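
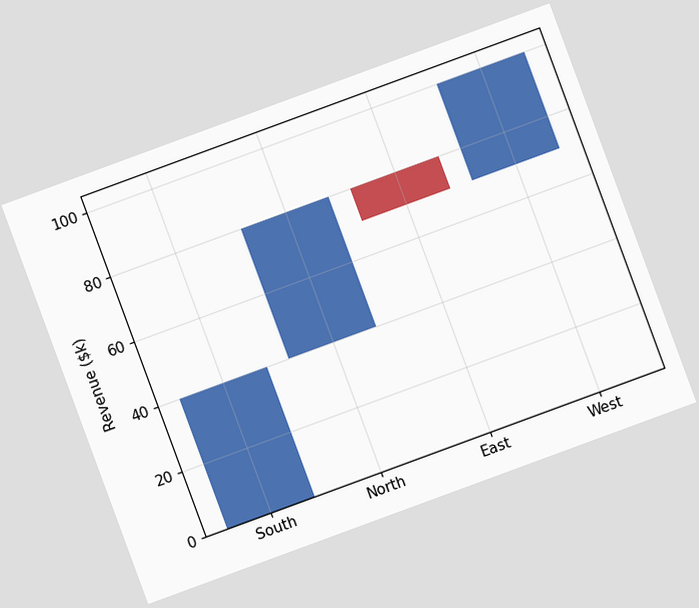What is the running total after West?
$100k

The chart is tilted about 20° counter-clockwise. After West the running total reaches $100k.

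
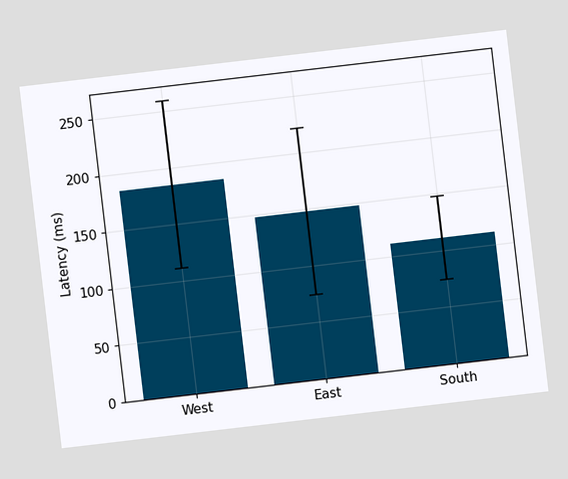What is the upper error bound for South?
The chart is tilted about 7° counter-clockwise. The South bar's upper whisker reaches 148ms.

148ms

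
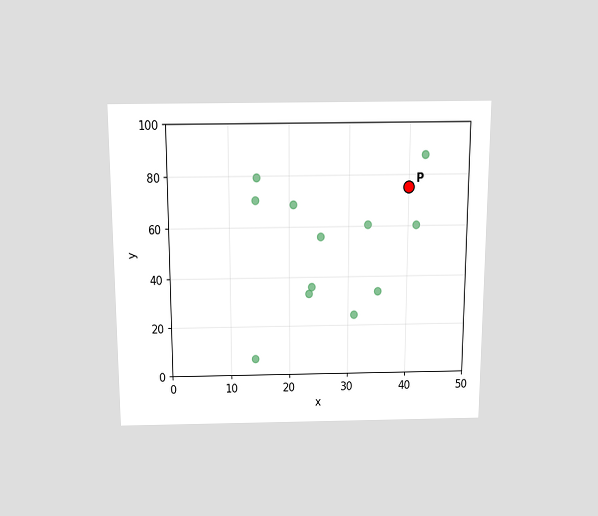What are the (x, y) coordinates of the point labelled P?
The chart is viewed slightly from above. Following the gridlines from P to each axis, P sits at (40, 75).

(40, 75)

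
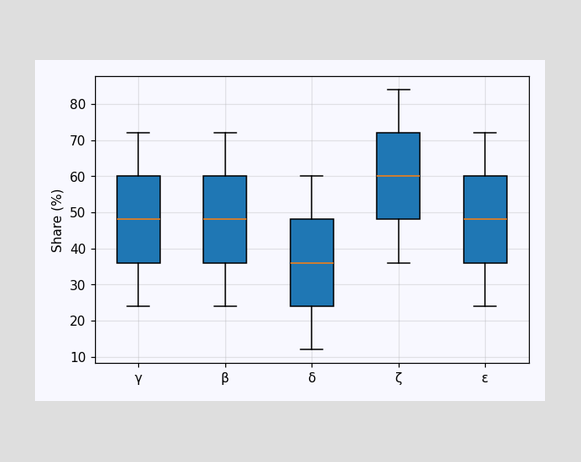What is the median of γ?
48%

The median line in the γ box sits at 48%.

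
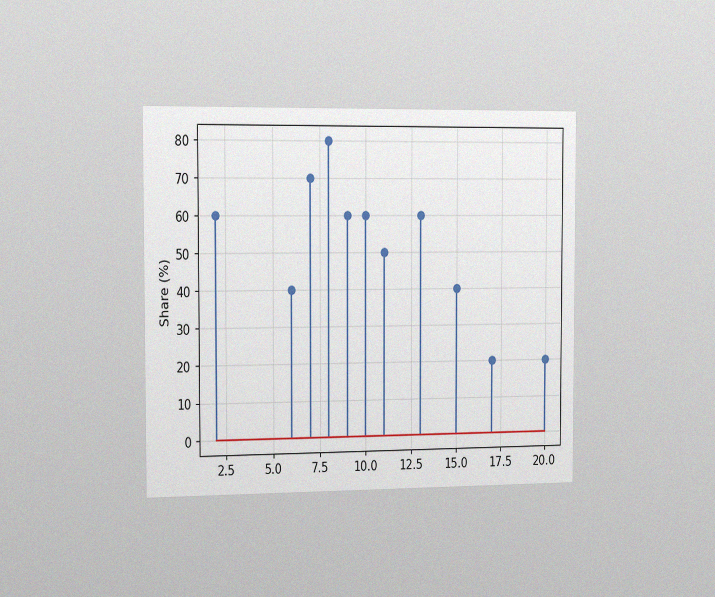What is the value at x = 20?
The chart is viewed slightly from the left, with some photo noise. The stem at x=20 reaches 20%.

20%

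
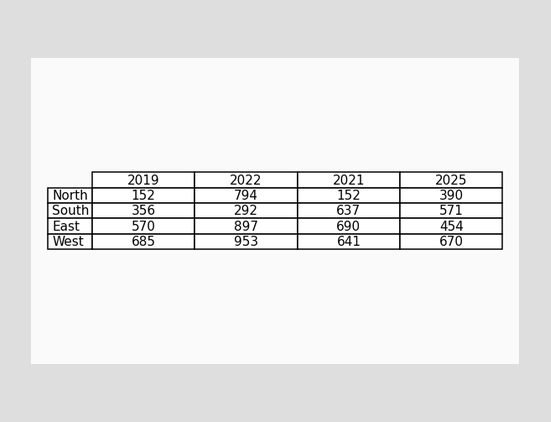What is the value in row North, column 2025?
The (North, 2025) cell reads 390.

390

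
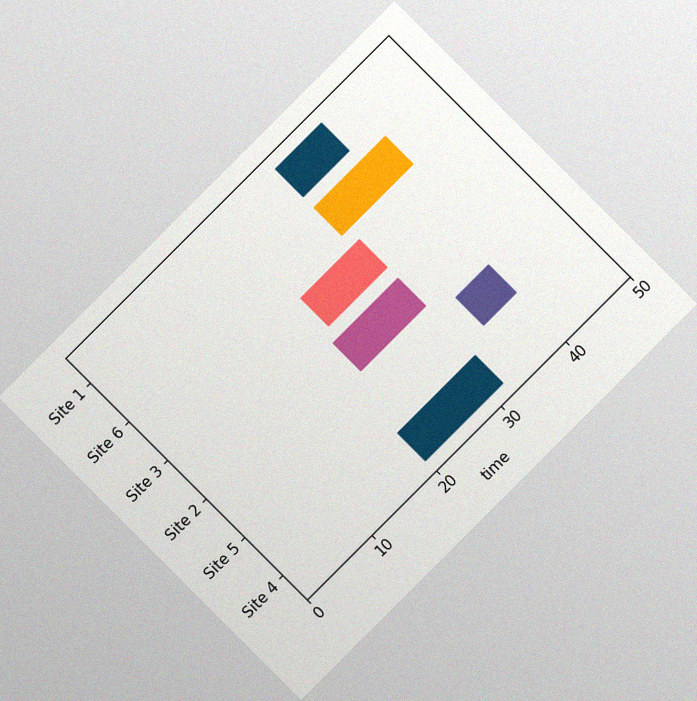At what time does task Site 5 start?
The chart is tilted about 45° counter-clockwise, with some photo noise. The Site 5 bar begins at t=35.

35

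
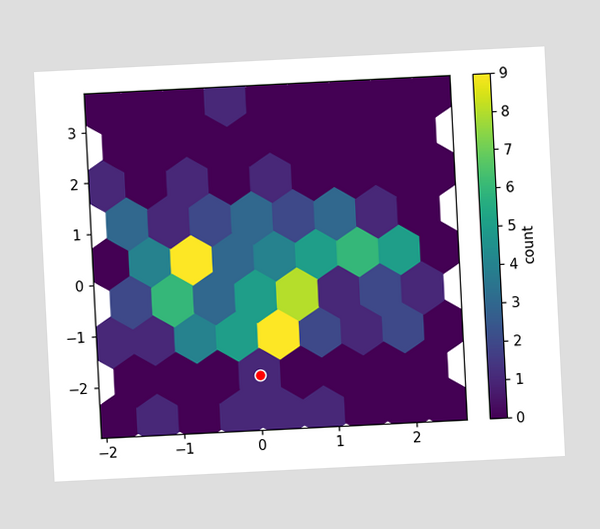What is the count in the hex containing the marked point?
1

The chart is tilted about 3° counter-clockwise. The marked hex reads 1 on the colorbar.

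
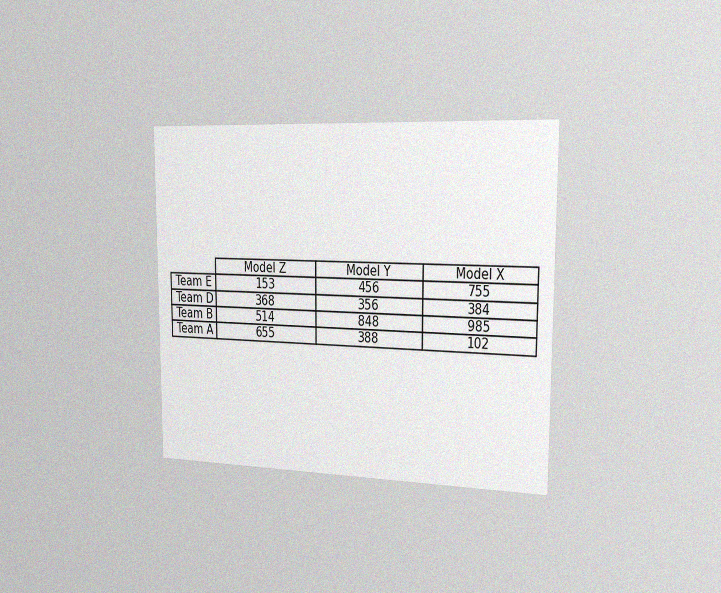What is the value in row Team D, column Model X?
The chart is viewed slightly from the right, with some photo noise. The (Team D, Model X) cell reads 384.

384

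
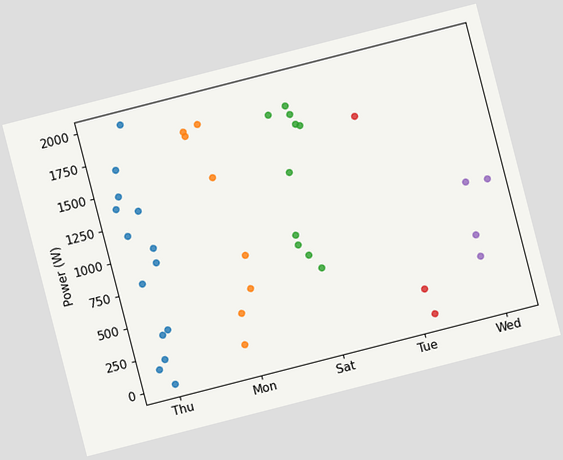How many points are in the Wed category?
4

The chart is tilted about 14° counter-clockwise. Counting the markers in the Wed column gives 4.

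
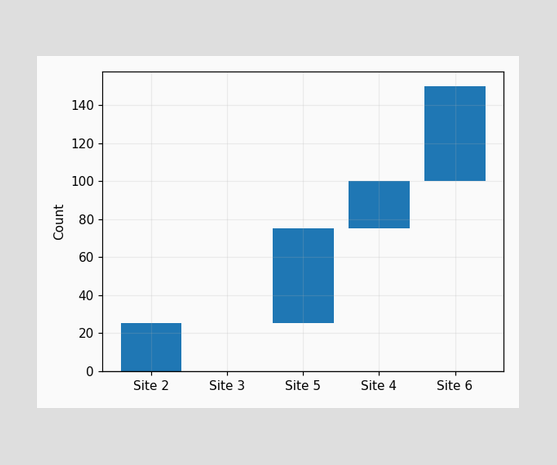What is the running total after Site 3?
After Site 3 the running total reaches 25.

25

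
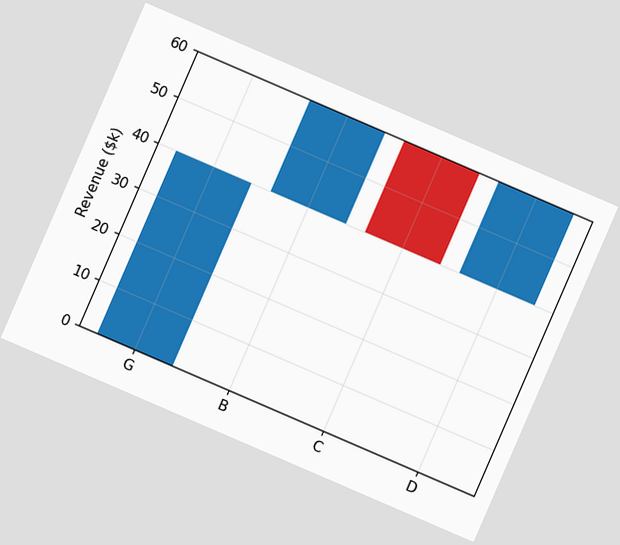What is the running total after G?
$40k

The chart is tilted about 23° clockwise. After G the running total reaches $40k.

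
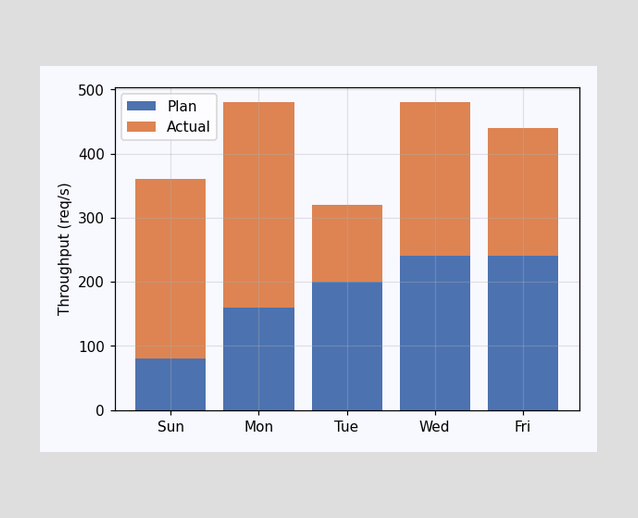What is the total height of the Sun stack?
The Sun stack's top reaches 360req/s on the y-axis.

360req/s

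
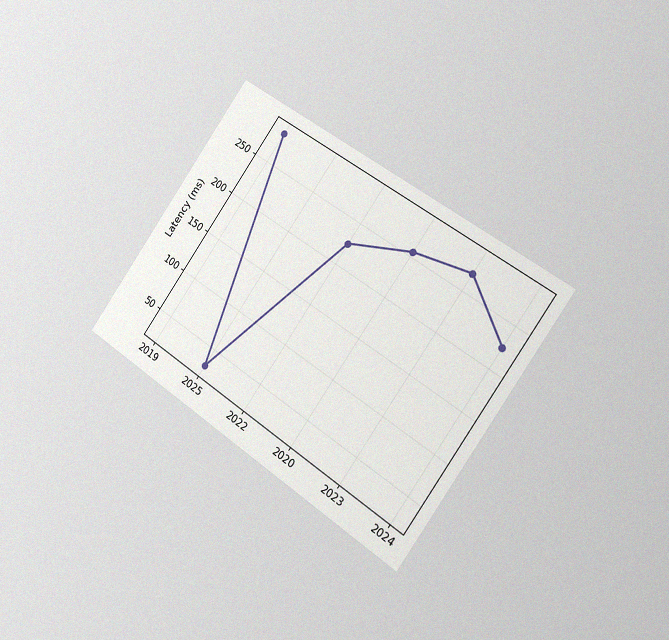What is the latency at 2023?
The chart is tilted about 35° clockwise and viewed slightly from the right, with some photo noise. At 2023, the line is at 270ms.

270ms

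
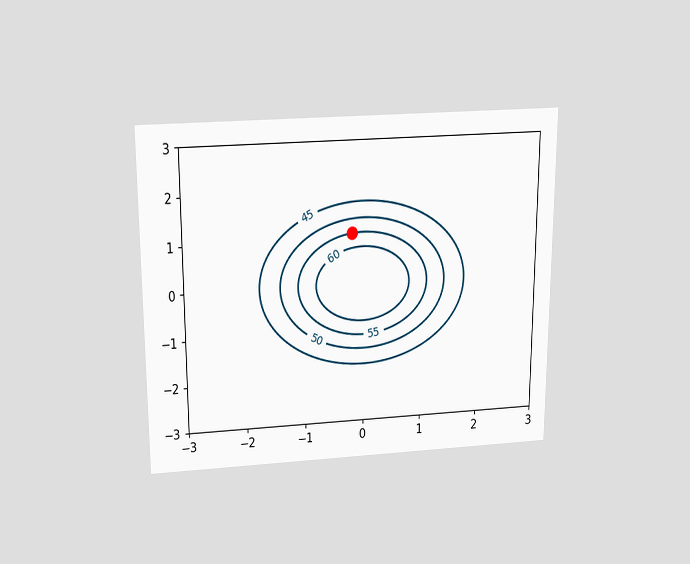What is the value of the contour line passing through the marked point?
55

The chart is viewed slightly from above. The marked point sits on the contour labelled 55.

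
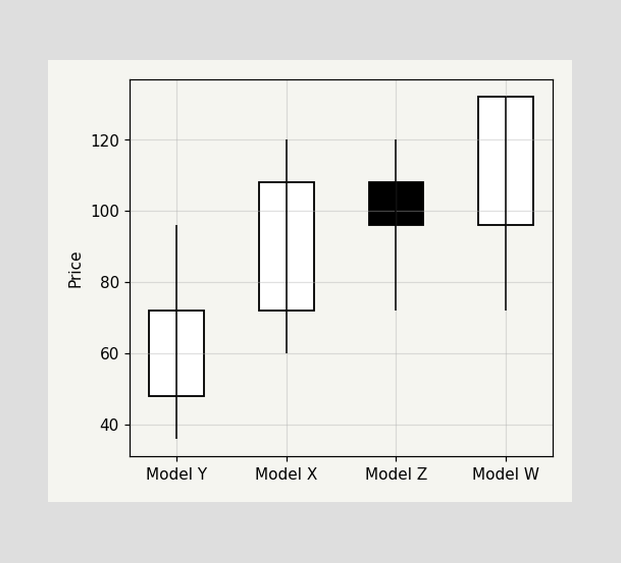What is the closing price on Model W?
The Model W candle closes at 132.

132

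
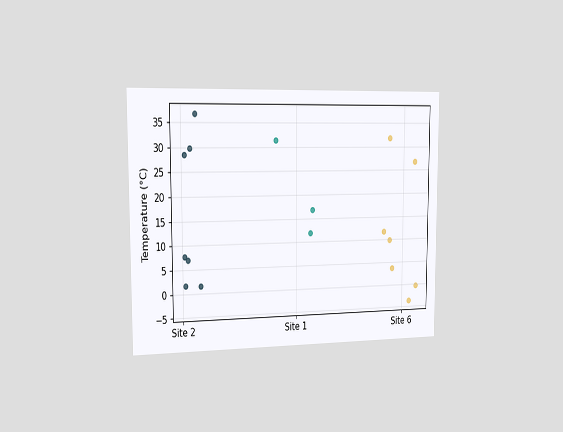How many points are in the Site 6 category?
The chart is viewed slightly from the left. Counting the markers in the Site 6 column gives 7.

7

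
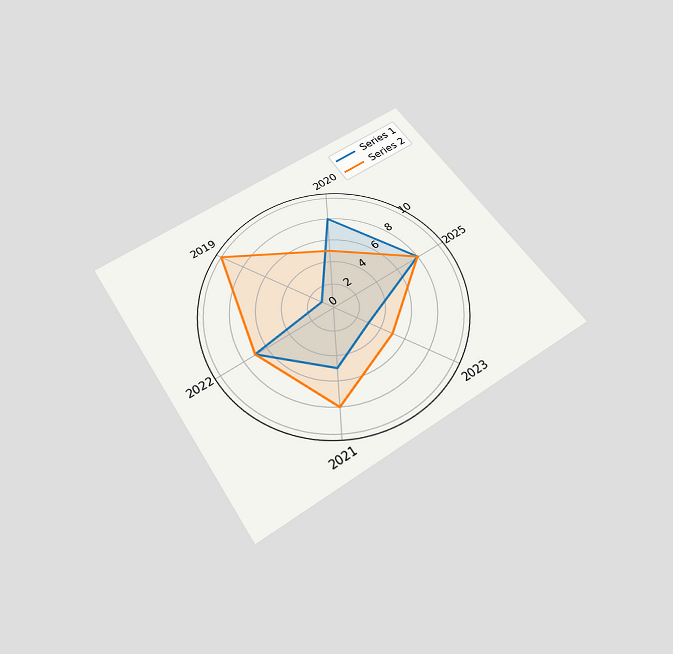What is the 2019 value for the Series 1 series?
1

The chart is tilted about 33° counter-clockwise and viewed slightly from below. On the 2019 axis, Series 1 reaches 1.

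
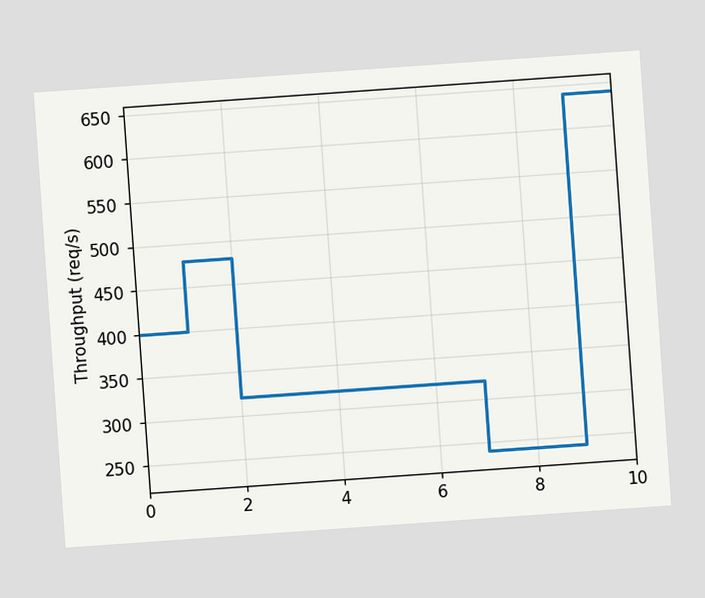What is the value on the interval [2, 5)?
320req/s

The chart is tilted about 4° counter-clockwise. On [2, 5) the step sits at 320req/s.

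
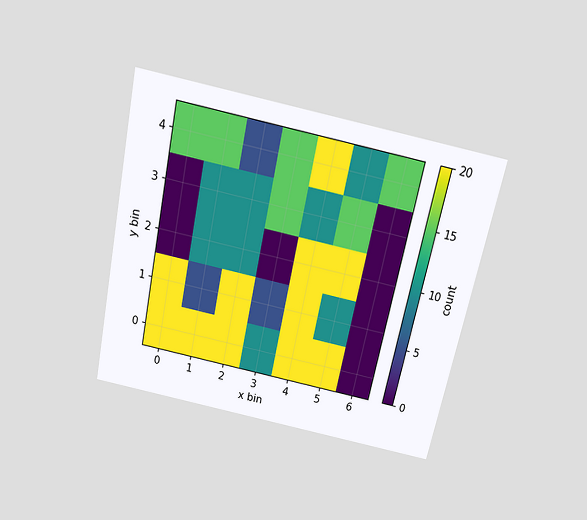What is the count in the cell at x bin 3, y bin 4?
15

The chart is tilted about 12° clockwise and viewed slightly from above. Matching the cell (3, 4) against the colorbar gives 15.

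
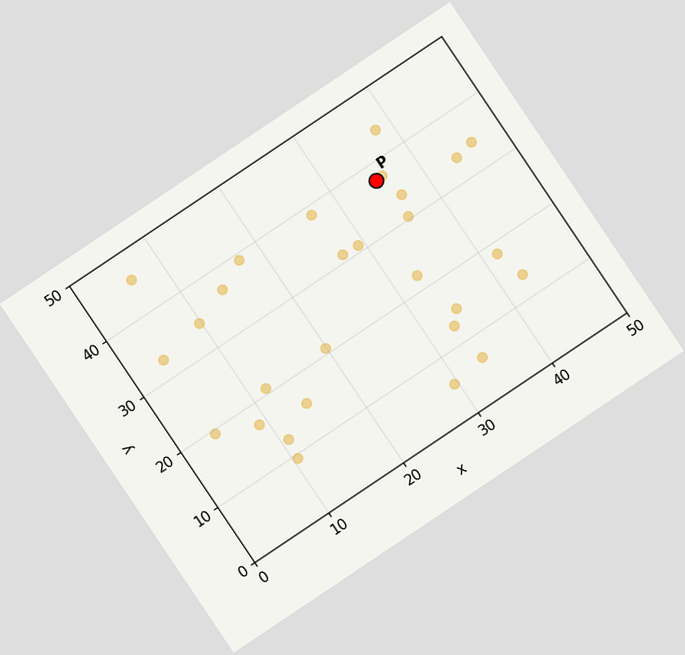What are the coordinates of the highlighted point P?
The chart is tilted about 34° counter-clockwise. Following the gridlines from P to each axis, P sits at (35, 37.5).

(35, 37.5)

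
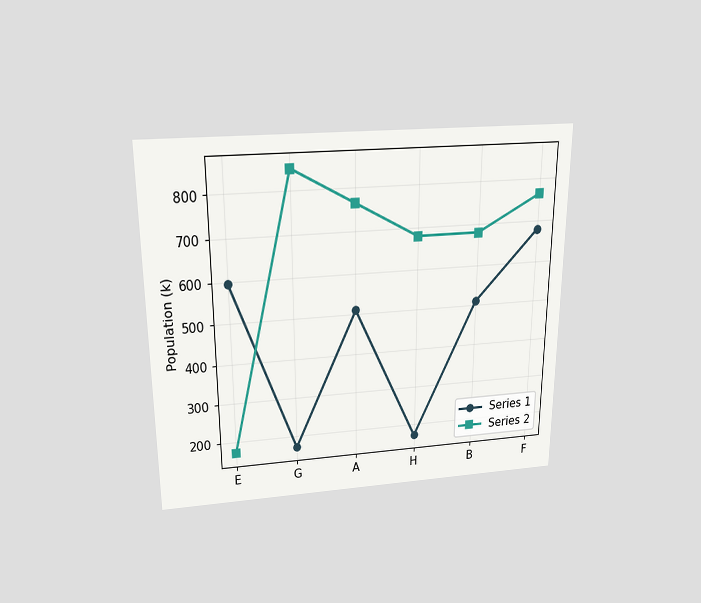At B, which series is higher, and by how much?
Series 2, by 170k

The chart is viewed slightly from above. At B, Series 2 sits above the other line by 170k.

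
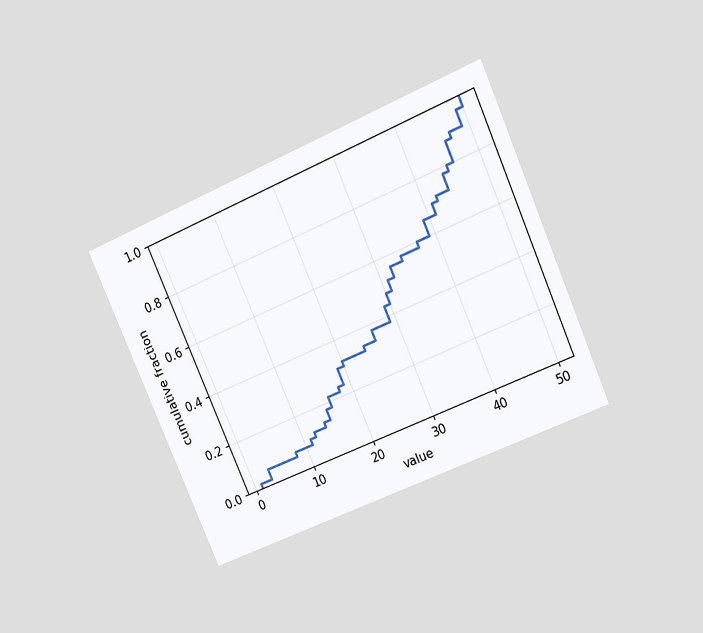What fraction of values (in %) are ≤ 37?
60%

The chart is tilted about 24° counter-clockwise and viewed at a slight angle. At x=37 the ECDF step is at 60%.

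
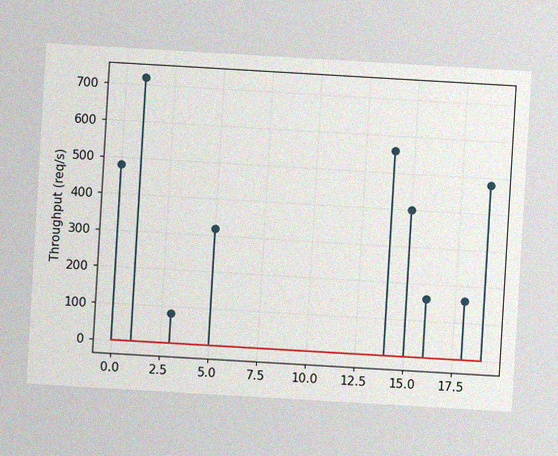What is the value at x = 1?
The chart is tilted about 3° clockwise, with some photo noise. The stem at x=1 reaches 720req/s.

720req/s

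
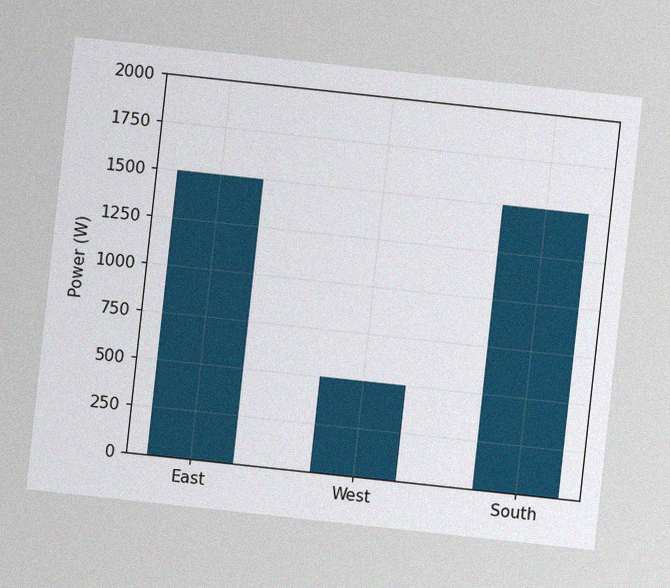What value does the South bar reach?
The chart is tilted about 6° clockwise, with some photo noise. Reading along the chart's y-axis, the South bar reaches 1500W.

1500W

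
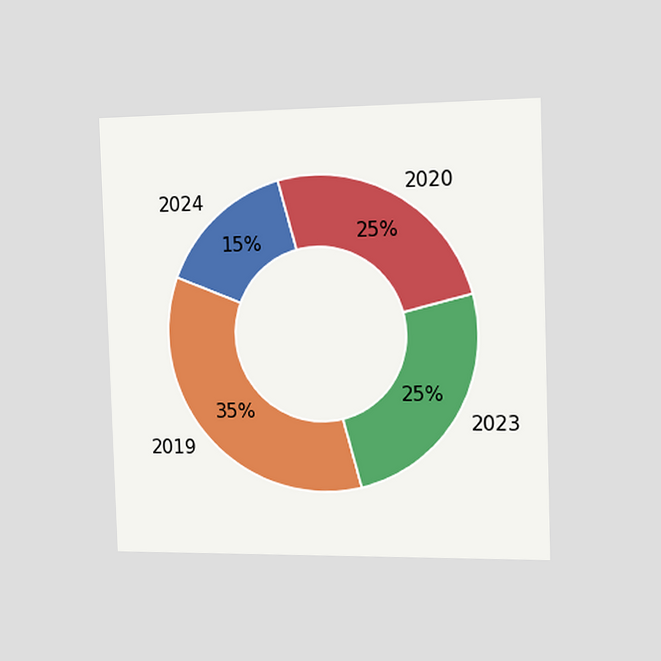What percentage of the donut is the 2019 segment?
The chart is viewed slightly from the right. The 2019 segment takes up 35% of the ring.

35%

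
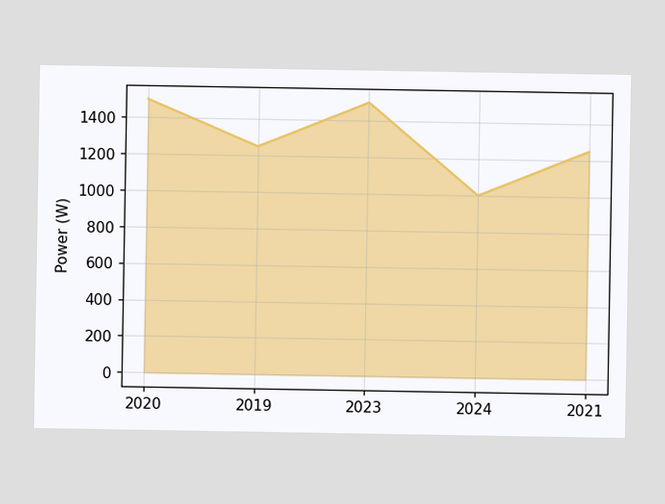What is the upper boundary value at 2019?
At 2019 the upper boundary is at 1250W.

1250W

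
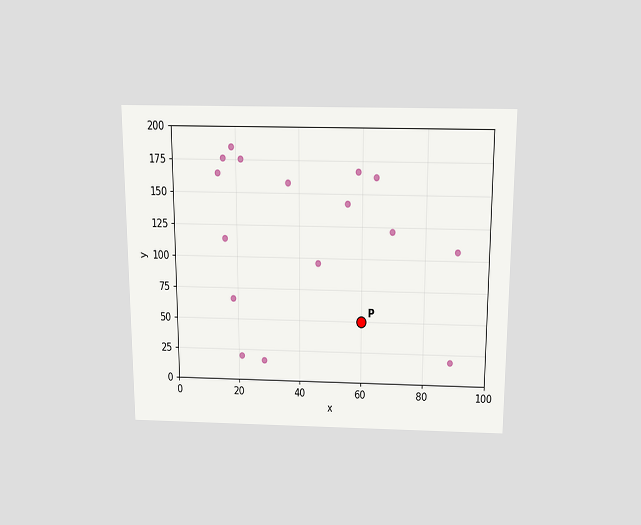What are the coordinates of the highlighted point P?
The chart is viewed slightly from above. Following the gridlines from P to each axis, P sits at (60, 50).

(60, 50)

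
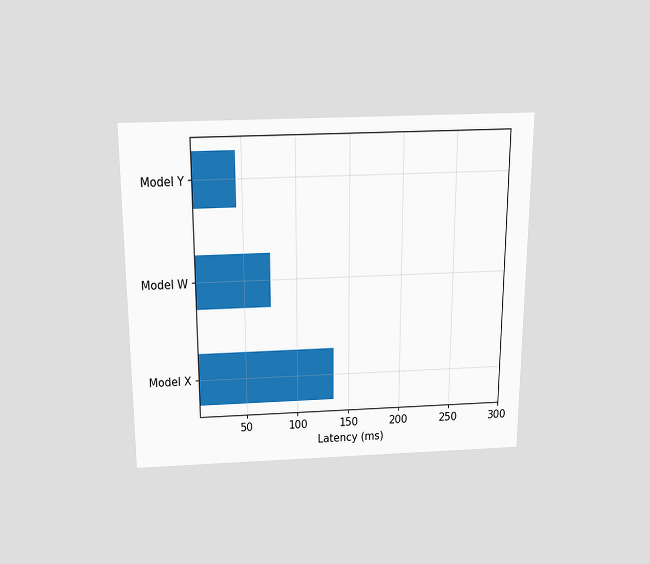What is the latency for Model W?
The chart is viewed slightly from above. Reading along the chart's x-axis, the Model W bar reaches 75ms.

75ms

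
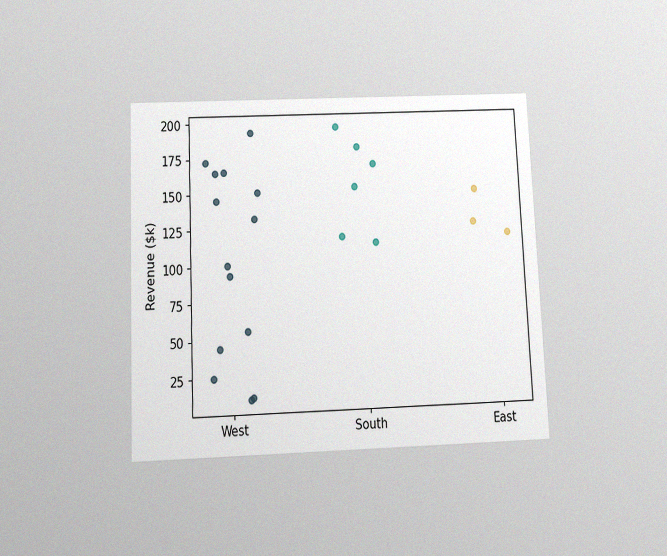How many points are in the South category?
6

The chart is tilted about 2° counter-clockwise and viewed slightly from below, with some photo noise. Counting the markers in the South column gives 6.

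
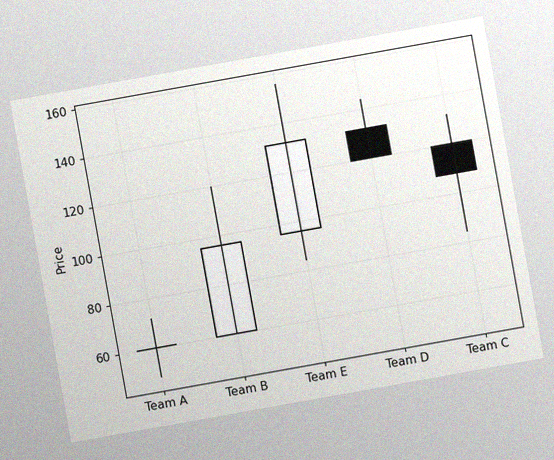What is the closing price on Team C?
The chart is tilted about 10° counter-clockwise, with some photo noise. The Team C candle closes at 108.

108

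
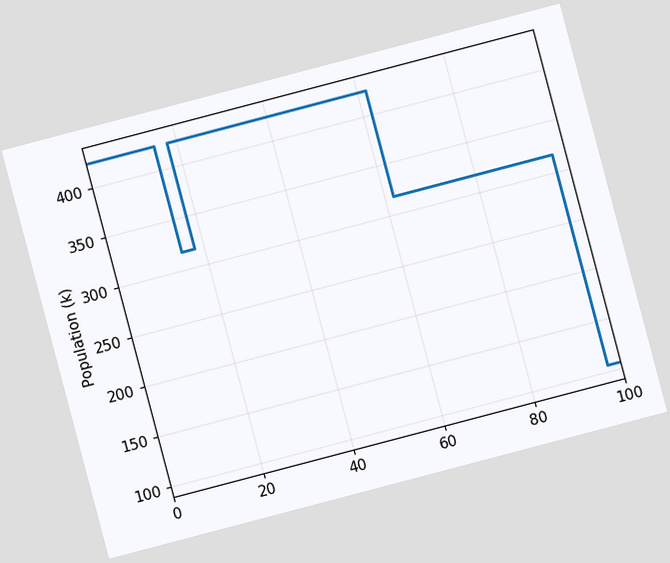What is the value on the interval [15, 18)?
The chart is tilted about 15° counter-clockwise. On [15, 18) the step sits at 318k.

318k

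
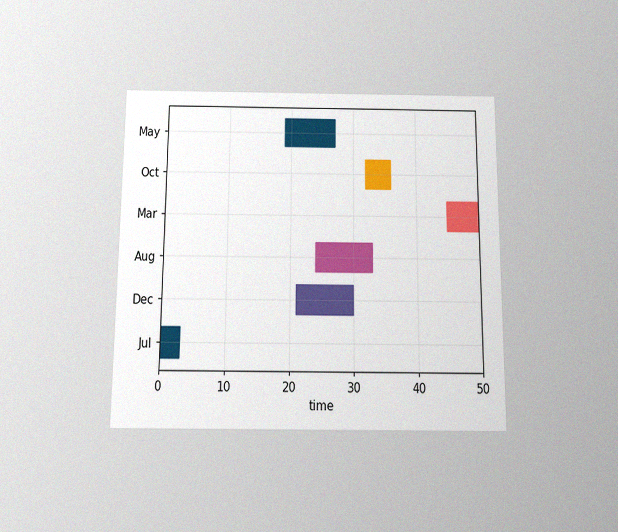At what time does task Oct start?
The chart is viewed slightly from below, with some photo noise. The Oct bar begins at t=32.

32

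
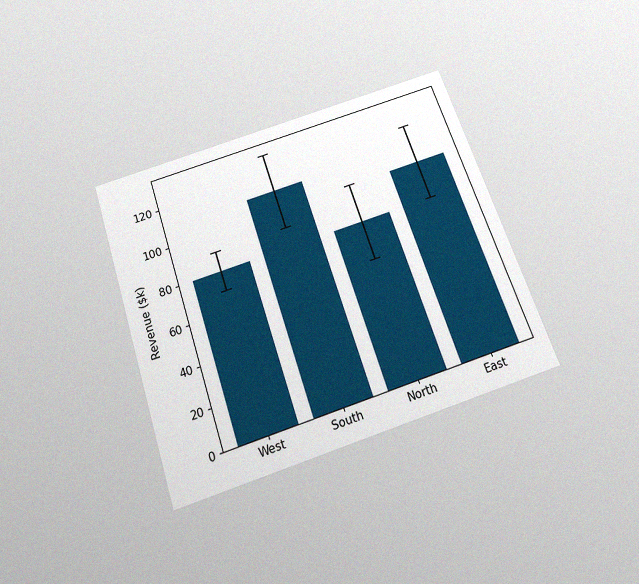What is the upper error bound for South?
The chart is tilted about 19° counter-clockwise and viewed slightly from below, with some photo noise. The South bar's upper whisker reaches $130k.

$130k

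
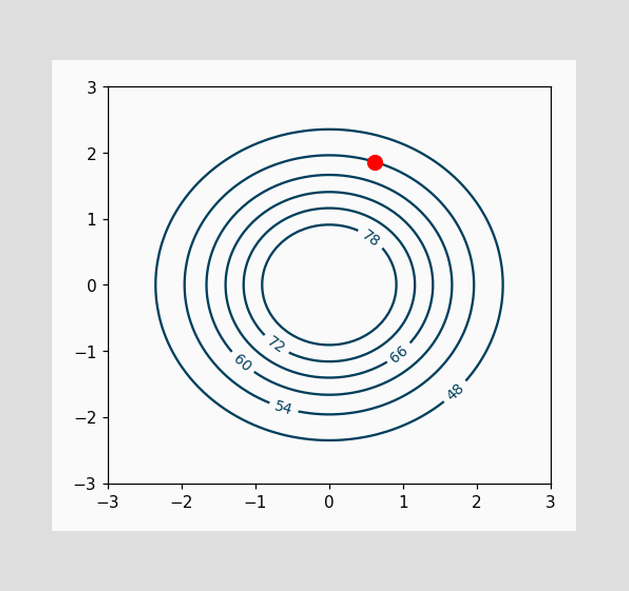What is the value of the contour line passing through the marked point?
The marked point sits on the contour labelled 54.

54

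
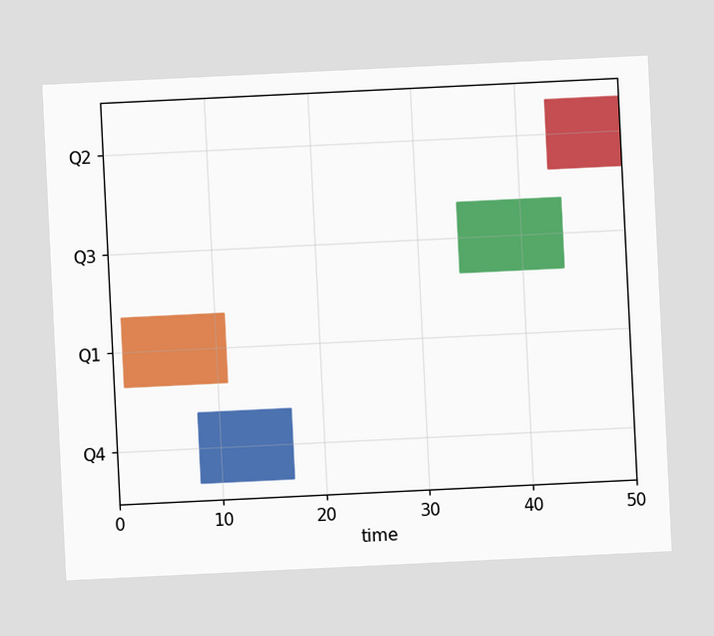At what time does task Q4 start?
The chart is tilted about 3° counter-clockwise. The Q4 bar begins at t=8.

8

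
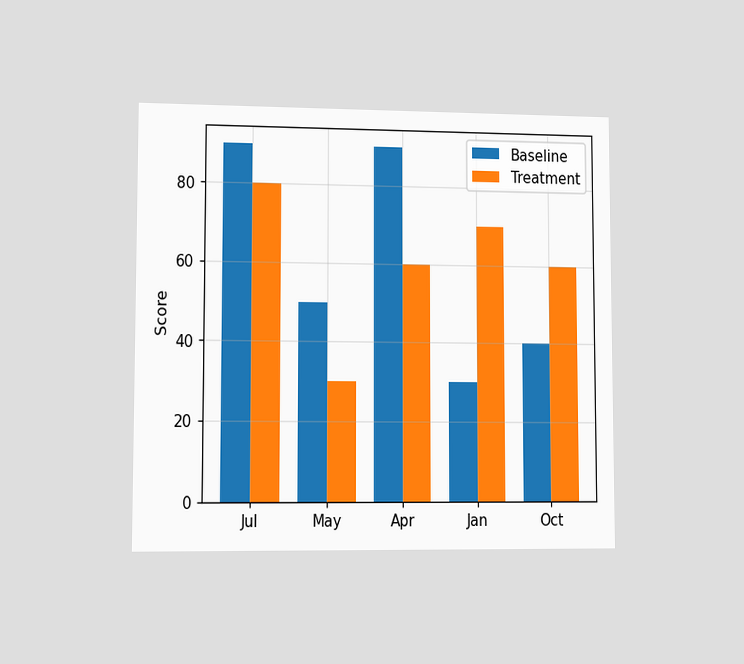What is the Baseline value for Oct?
40

The chart is viewed at a slight angle. The Baseline bar at Oct reaches 40 on the y-axis.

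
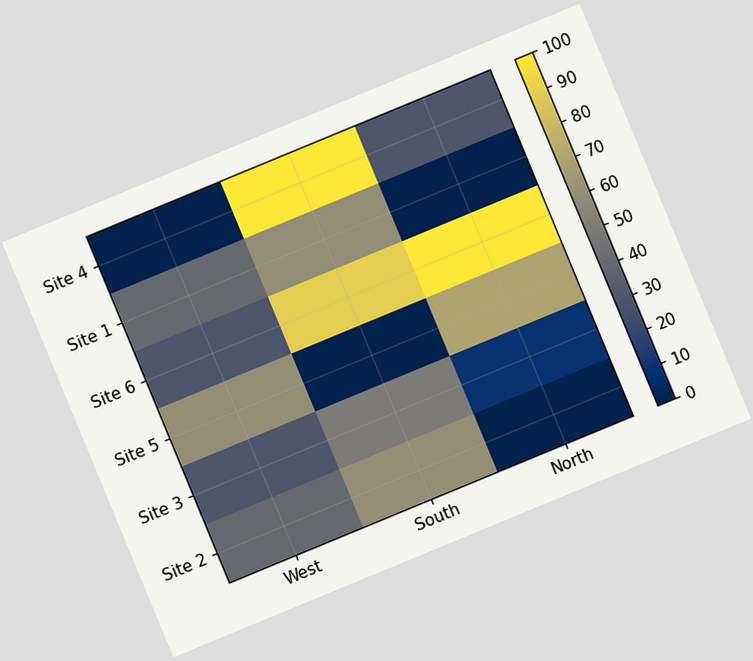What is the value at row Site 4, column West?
0

The chart is tilted about 22° counter-clockwise. Matching cell (Site 4, West) against the colorbar gives 0.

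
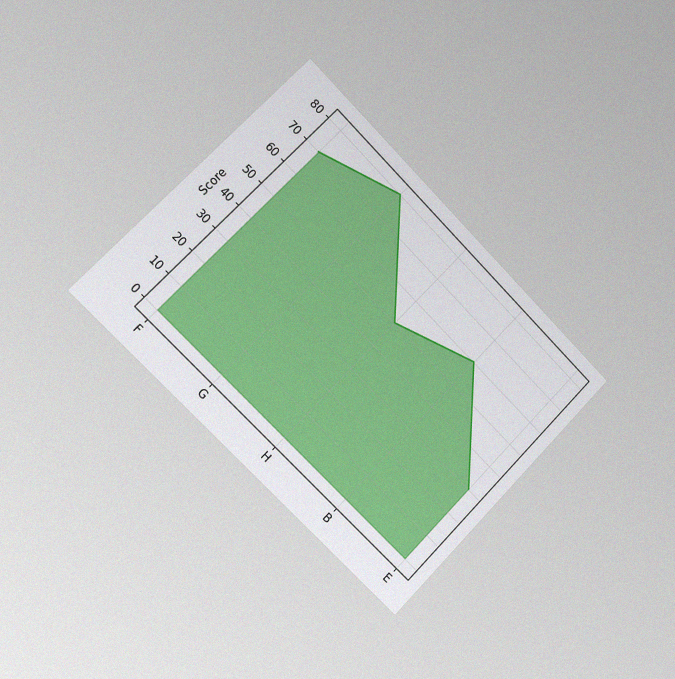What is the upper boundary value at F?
70

The chart is tilted about 45° clockwise and viewed slightly from the left, with some photo noise. At F the upper boundary is at 70.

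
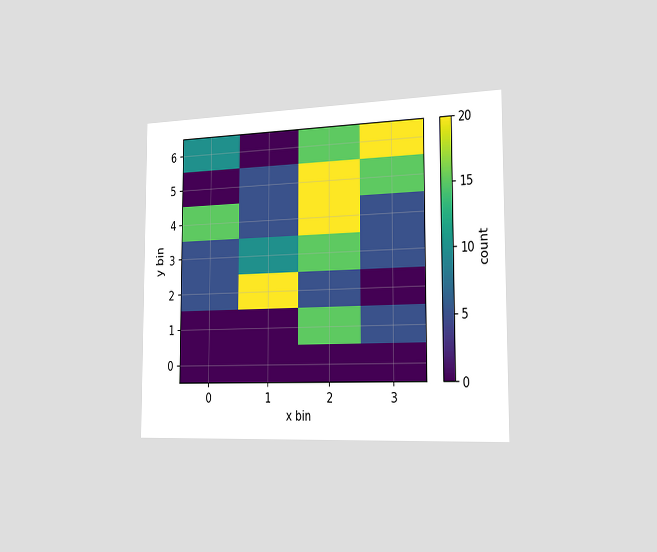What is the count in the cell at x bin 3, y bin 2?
The chart is viewed slightly from the right. Matching the cell (3, 2) against the colorbar gives 0.

0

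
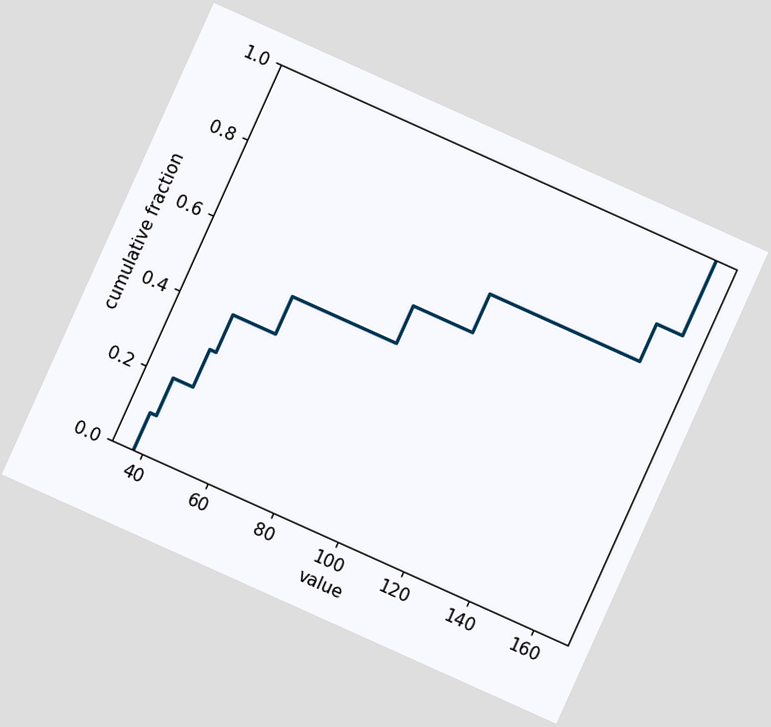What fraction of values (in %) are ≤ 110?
The chart is tilted about 24° clockwise. At x=110 the ECDF step is at 70%.

70%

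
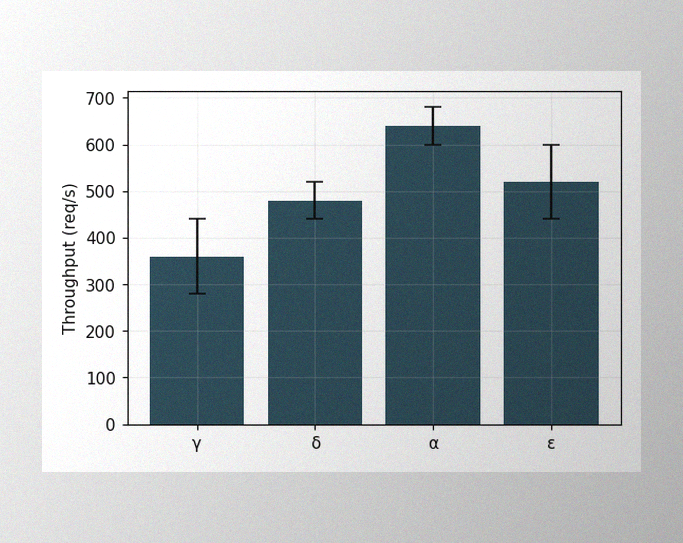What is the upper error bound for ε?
600req/s

The image has some photo noise and uneven lighting. The ε bar's upper whisker reaches 600req/s.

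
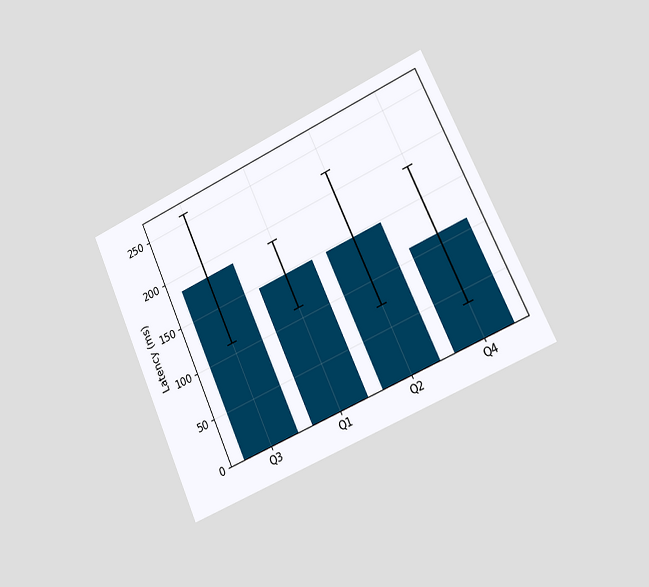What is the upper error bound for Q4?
The chart is tilted about 24° counter-clockwise and viewed slightly from the right. The Q4 bar's upper whisker reaches 185ms.

185ms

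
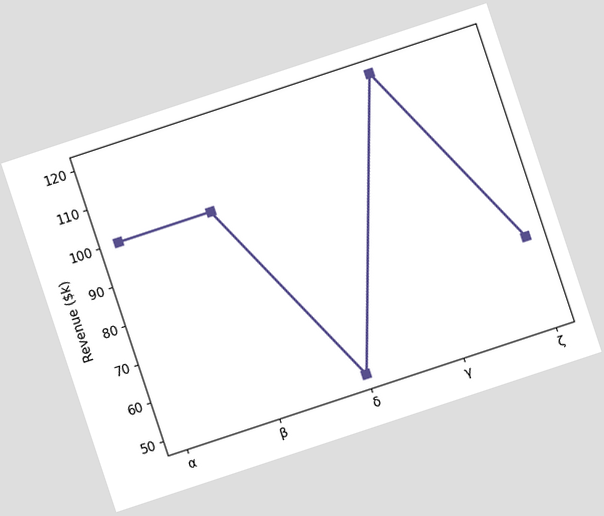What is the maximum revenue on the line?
$120k

The chart is tilted about 18° counter-clockwise. The highest point is at γ, and reading across to the y-axis gives $120k.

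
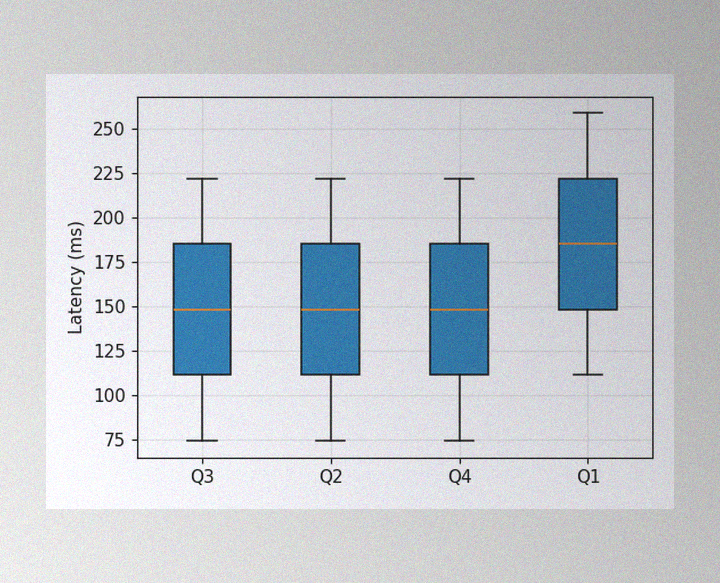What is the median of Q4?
The image has some photo noise and uneven lighting. The median line in the Q4 box sits at 148ms.

148ms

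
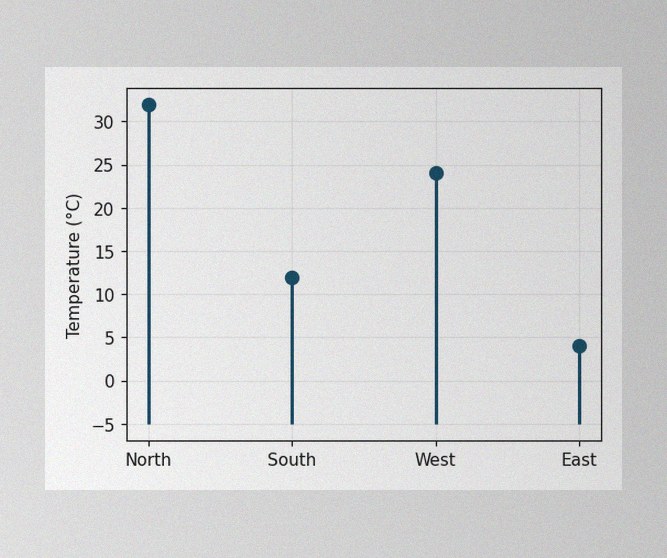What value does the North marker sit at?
The image has some photo noise and uneven lighting. The North marker sits at 32°C.

32°C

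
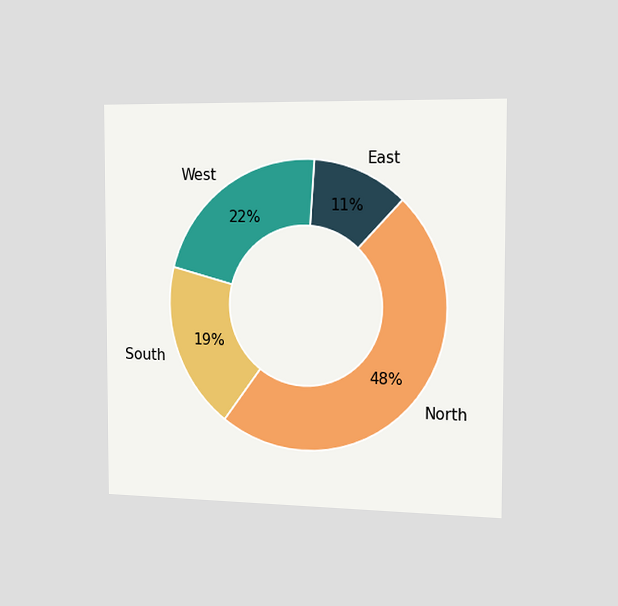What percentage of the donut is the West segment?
22%

The chart is viewed slightly from the right. The West segment takes up 22% of the ring.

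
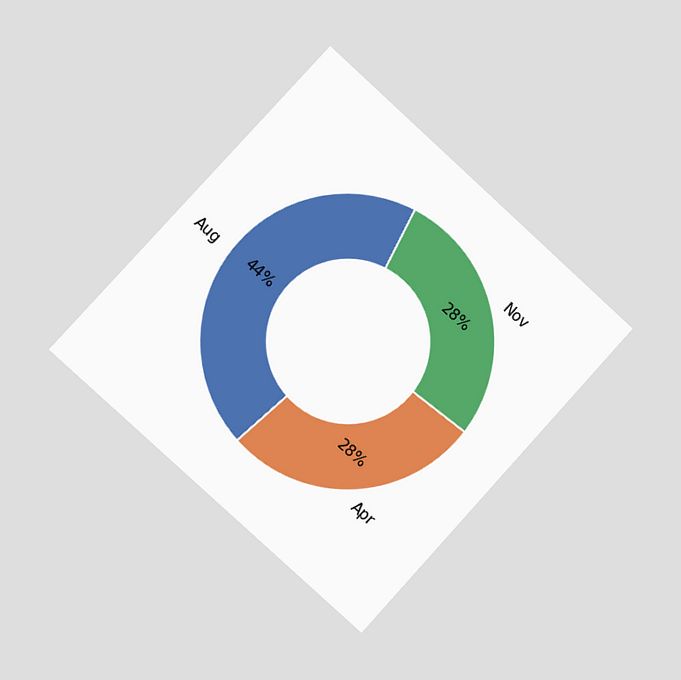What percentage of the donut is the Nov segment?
28%

The chart is tilted about 42° clockwise and viewed slightly from the left. The Nov segment takes up 28% of the ring.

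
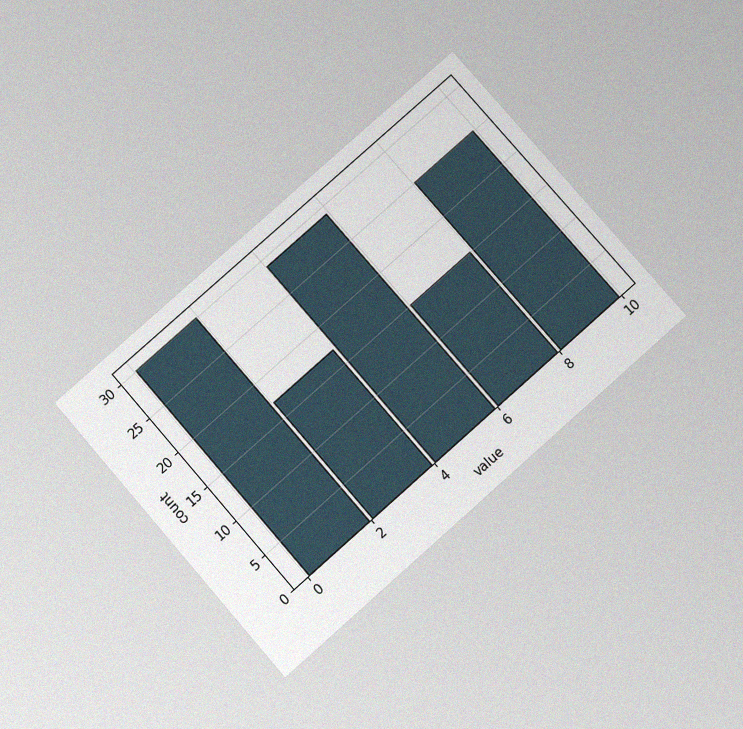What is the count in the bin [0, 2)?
The chart is tilted about 41° counter-clockwise and viewed slightly from below, with some photo noise. The [0, 2) bin has height 30.

30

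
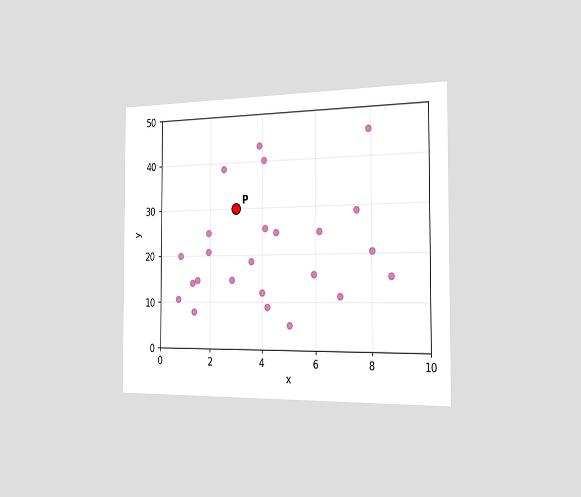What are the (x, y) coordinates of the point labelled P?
The chart is viewed slightly from the right. Following the gridlines from P to each axis, P sits at (3, 30).

(3, 30)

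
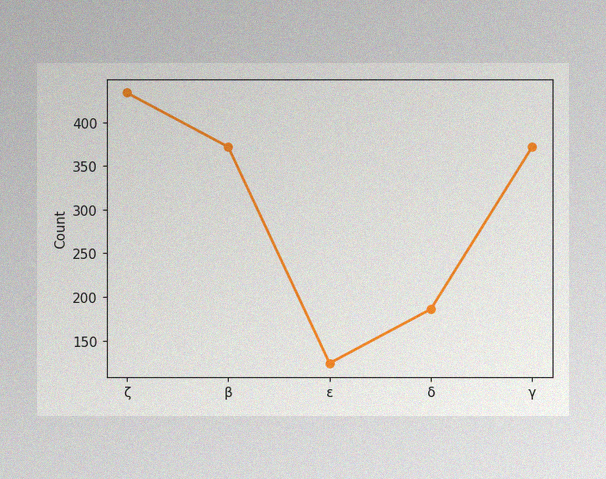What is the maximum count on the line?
434

The image has some photo noise and uneven lighting. The highest point is at ζ, and reading across to the y-axis gives 434.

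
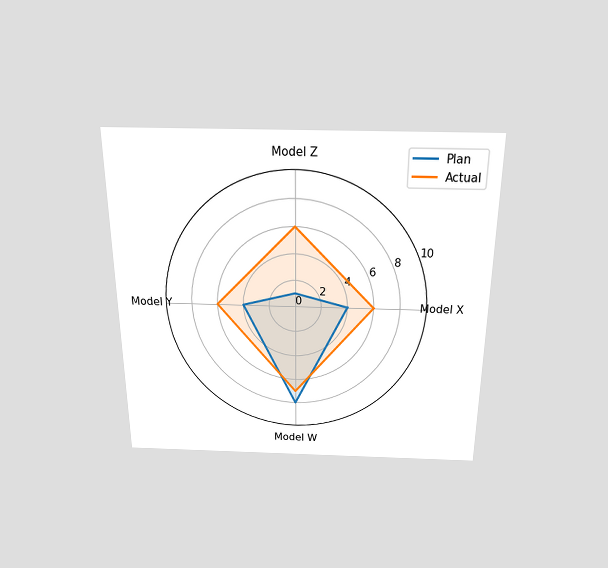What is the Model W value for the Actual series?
The chart is viewed slightly from above. On the Model W axis, Actual reaches 7.

7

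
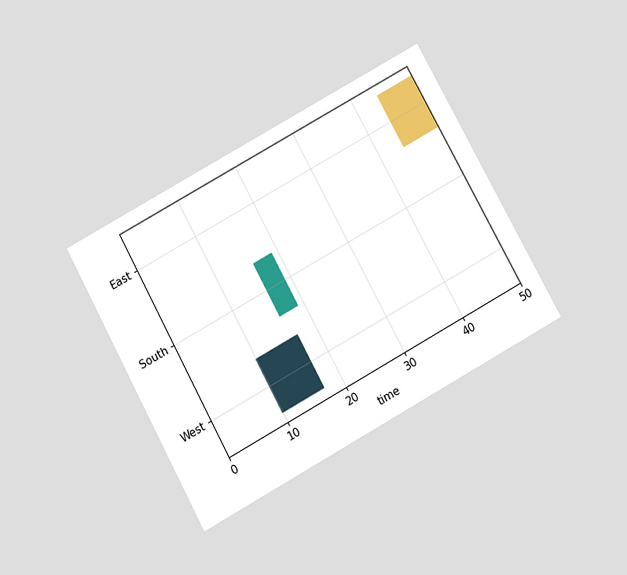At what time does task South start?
16

The chart is tilted about 29° counter-clockwise and viewed slightly from below. The South bar begins at t=16.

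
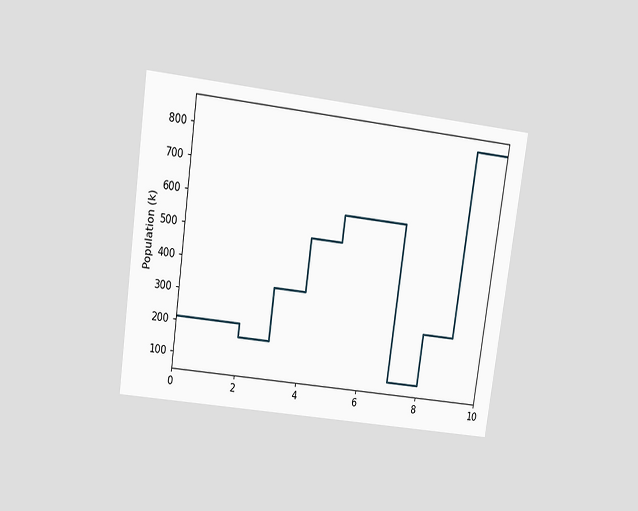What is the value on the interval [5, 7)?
588k

The chart is tilted about 8° clockwise and viewed slightly from above. On [5, 7) the step sits at 588k.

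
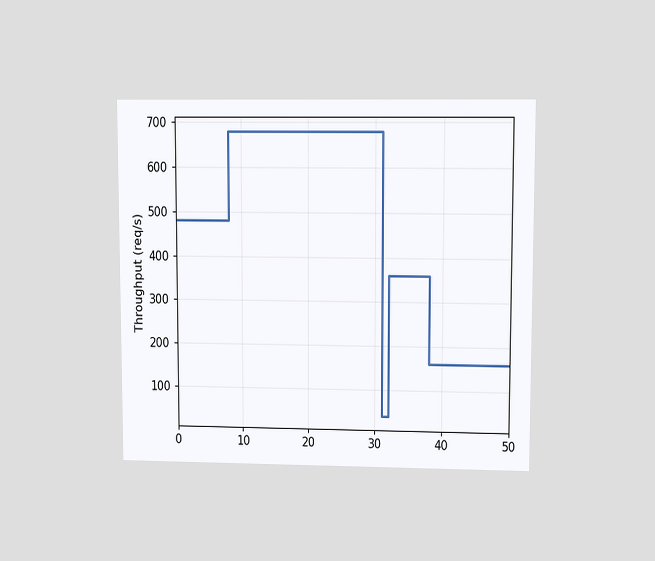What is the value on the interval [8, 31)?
680req/s

The chart is viewed at a slight angle. On [8, 31) the step sits at 680req/s.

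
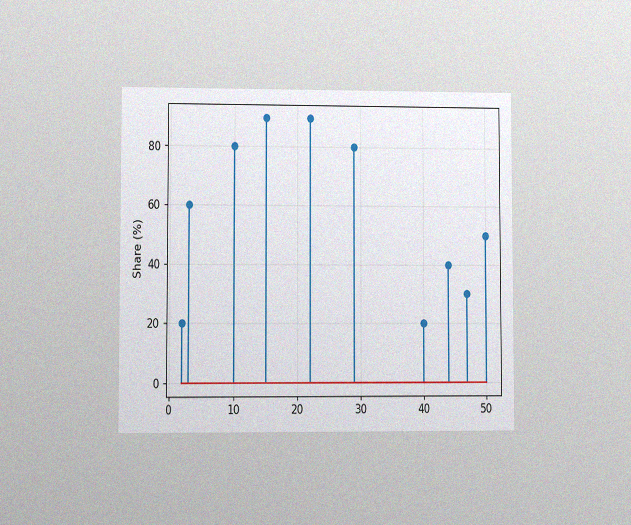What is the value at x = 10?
The chart is viewed at a slight angle, with some photo noise. The stem at x=10 reaches 80%.

80%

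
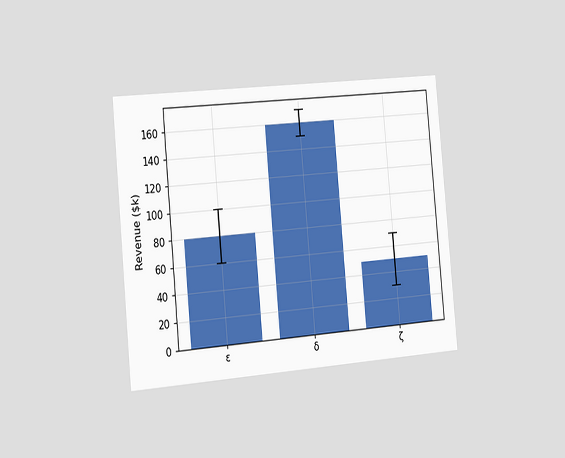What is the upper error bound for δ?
The chart is tilted about 5° counter-clockwise and viewed slightly from the left. The δ bar's upper whisker reaches $170k.

$170k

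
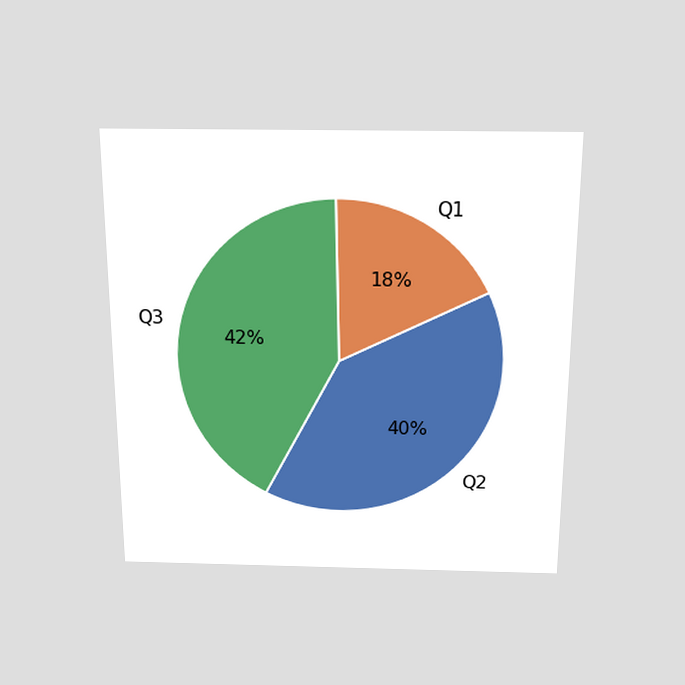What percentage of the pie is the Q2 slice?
The chart is viewed slightly from above. The Q2 slice takes up 40% of the pie.

40%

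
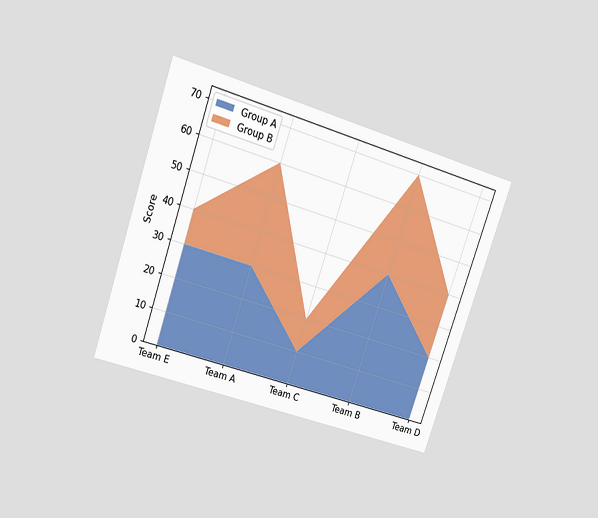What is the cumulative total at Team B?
The chart is tilted about 19° clockwise and viewed slightly from above. The stacked total at Team B reaches 70.

70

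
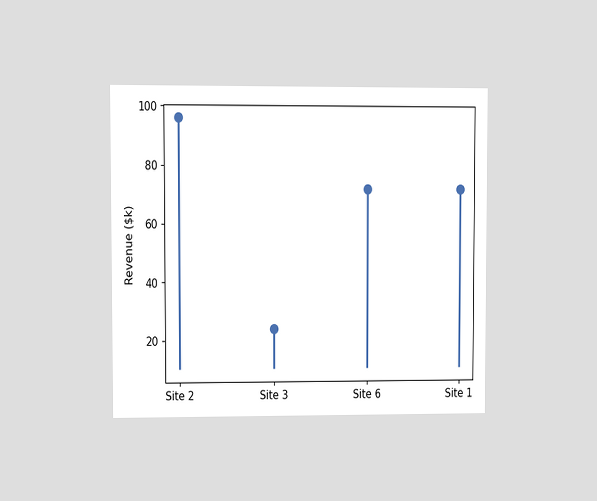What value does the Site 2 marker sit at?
The chart is viewed at a slight angle. The Site 2 marker sits at $96k.

$96k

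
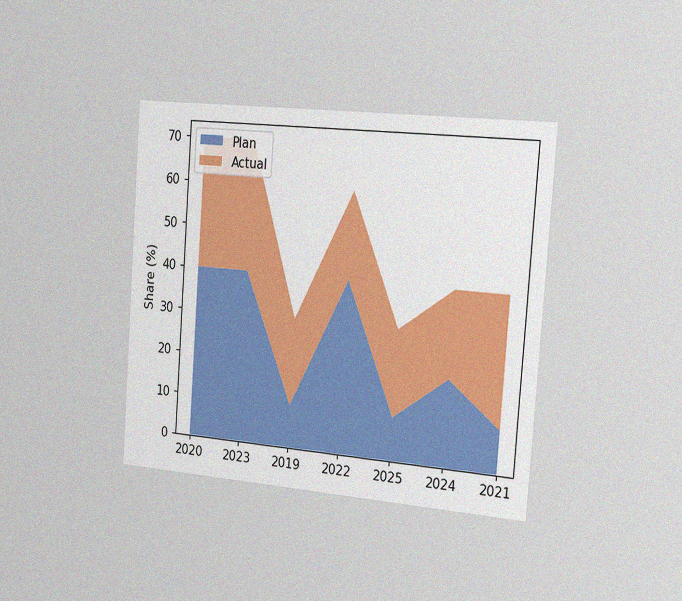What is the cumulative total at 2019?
The chart is tilted about 4° clockwise and viewed slightly from the right, with some photo noise. The stacked total at 2019 reaches 30%.

30%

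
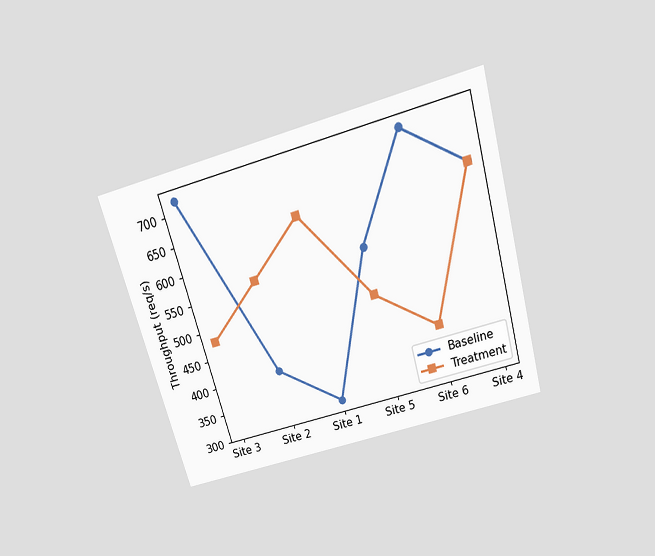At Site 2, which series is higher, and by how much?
The chart is tilted about 16° counter-clockwise and viewed slightly from above. At Site 2, Treatment sits above the other line by 160req/s.

Treatment, by 160req/s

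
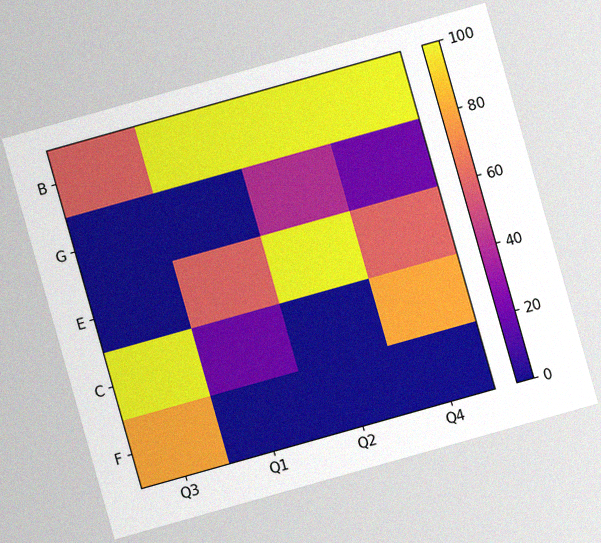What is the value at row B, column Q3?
The chart is tilted about 16° counter-clockwise, with some photo noise. Matching cell (B, Q3) against the colorbar gives 60.

60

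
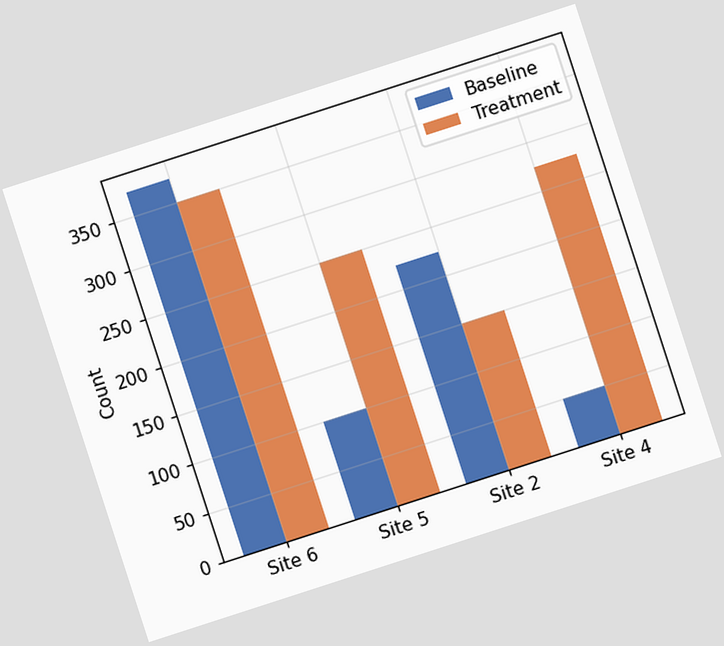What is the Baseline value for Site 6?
The chart is tilted about 18° counter-clockwise. The Baseline bar at Site 6 reaches 375 on the y-axis.

375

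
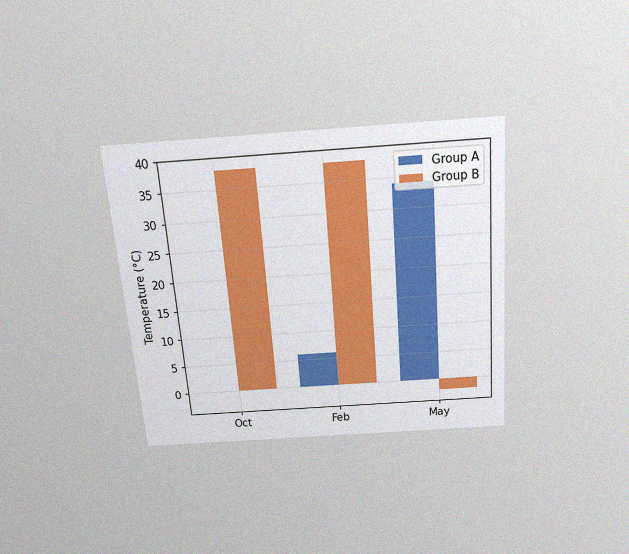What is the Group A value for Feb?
6°C

The chart is tilted about 5° counter-clockwise and viewed slightly from above, with some photo noise. The Group A bar at Feb reaches 6°C on the y-axis.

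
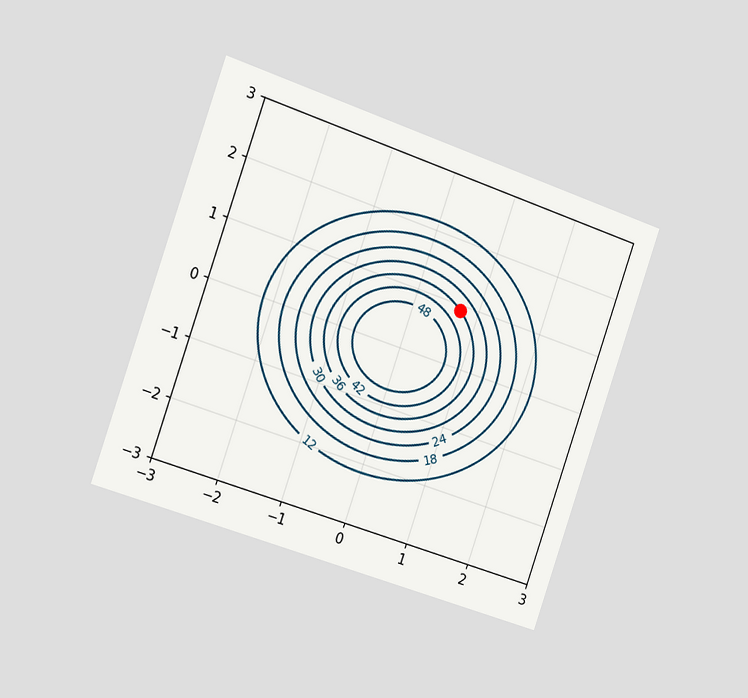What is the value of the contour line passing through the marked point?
The chart is tilted about 19° clockwise and viewed slightly from the left. The marked point sits on the contour labelled 36.

36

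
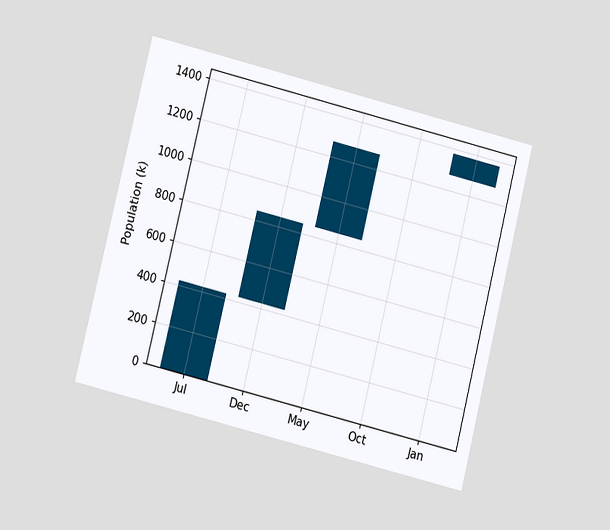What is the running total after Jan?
The chart is tilted about 14° clockwise and viewed at a slight angle. After Jan the running total reaches 1378k.

1378k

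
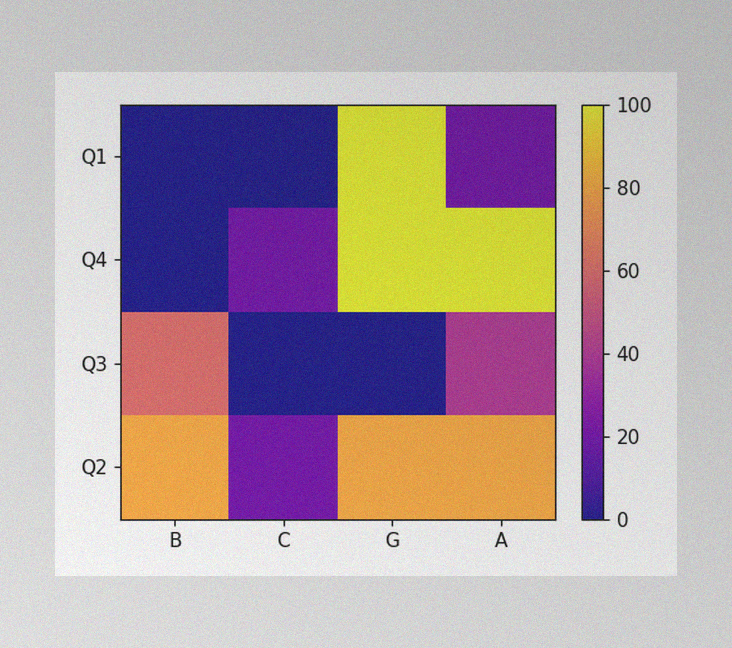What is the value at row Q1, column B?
0

The image has some photo noise and uneven lighting. Matching cell (Q1, B) against the colorbar gives 0.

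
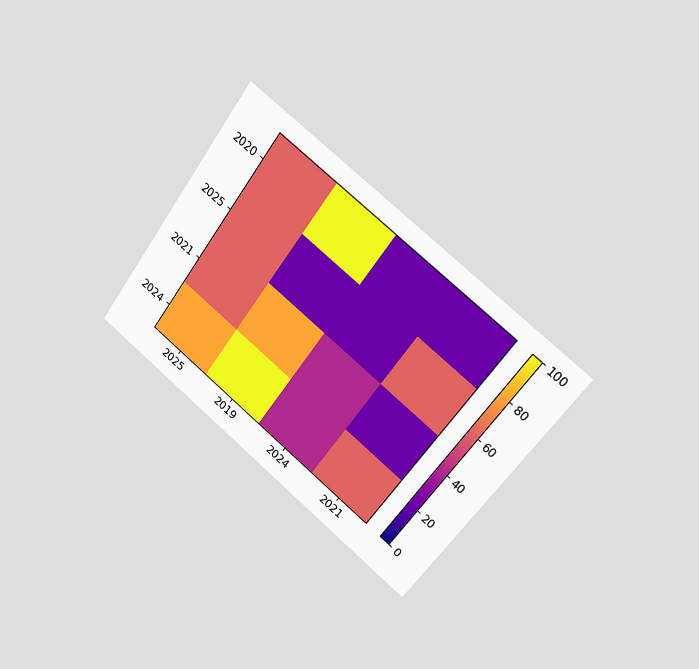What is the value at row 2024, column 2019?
100

The chart is tilted about 37° clockwise and viewed slightly from the right. Matching cell (2024, 2019) against the colorbar gives 100.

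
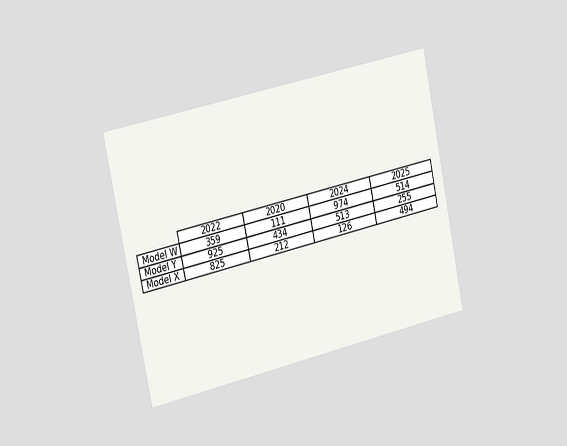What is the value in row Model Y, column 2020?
The chart is tilted about 12° counter-clockwise and viewed slightly from the left. The (Model Y, 2020) cell reads 434.

434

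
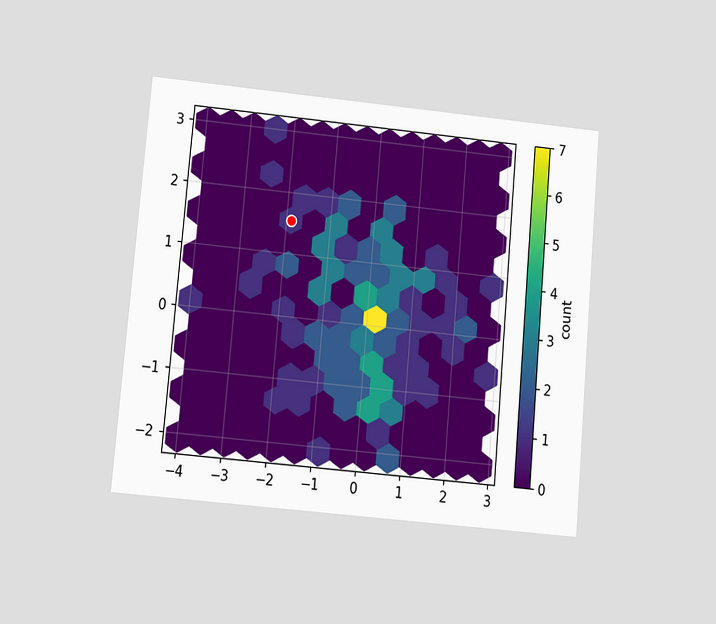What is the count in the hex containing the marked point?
1

The chart is tilted about 5° clockwise and viewed at a slight angle. The marked hex reads 1 on the colorbar.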